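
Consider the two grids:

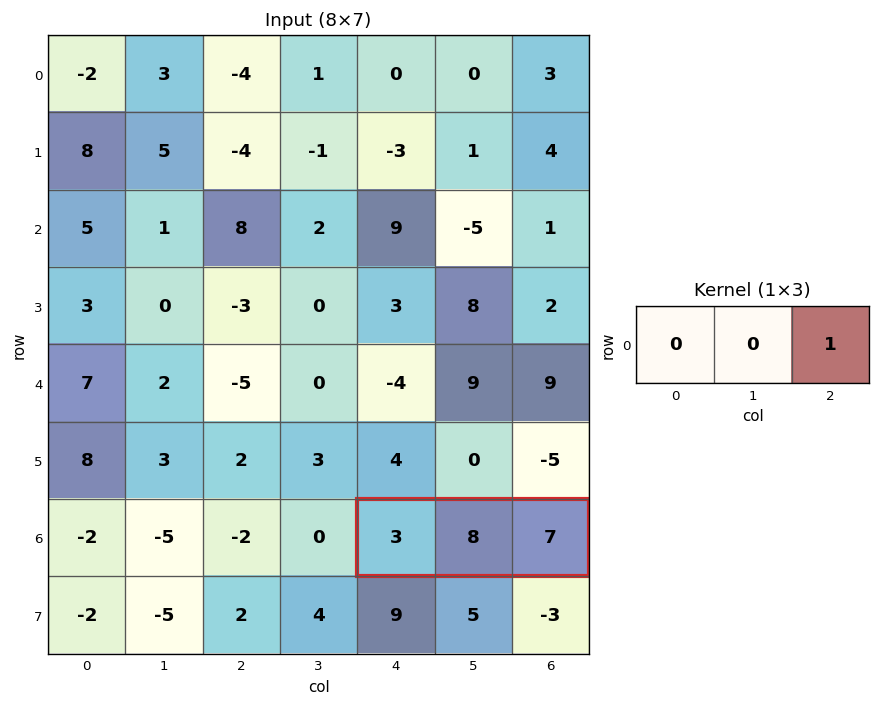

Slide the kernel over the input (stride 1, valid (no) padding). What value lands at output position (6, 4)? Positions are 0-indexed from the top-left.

7

The receptive field on the input at this output position is [3 8 7]. Elementwise product with the kernel and sum: 7·1.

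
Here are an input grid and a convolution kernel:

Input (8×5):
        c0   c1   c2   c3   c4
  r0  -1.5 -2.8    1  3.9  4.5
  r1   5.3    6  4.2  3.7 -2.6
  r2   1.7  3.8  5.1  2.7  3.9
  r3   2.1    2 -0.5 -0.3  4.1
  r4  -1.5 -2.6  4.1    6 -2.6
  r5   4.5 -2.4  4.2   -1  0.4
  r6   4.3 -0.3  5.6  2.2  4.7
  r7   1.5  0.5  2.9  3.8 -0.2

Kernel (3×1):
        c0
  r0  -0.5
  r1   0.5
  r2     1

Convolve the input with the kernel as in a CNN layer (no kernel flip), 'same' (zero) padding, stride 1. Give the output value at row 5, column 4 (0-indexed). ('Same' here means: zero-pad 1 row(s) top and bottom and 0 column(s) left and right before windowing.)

The receptive field on the zero-padded input at this output position is [-2.6 / 0.4 / 4.7]. Elementwise product with the kernel and sum: -2.6·-0.5 + 0.4·0.5 + 4.7·1.

6.2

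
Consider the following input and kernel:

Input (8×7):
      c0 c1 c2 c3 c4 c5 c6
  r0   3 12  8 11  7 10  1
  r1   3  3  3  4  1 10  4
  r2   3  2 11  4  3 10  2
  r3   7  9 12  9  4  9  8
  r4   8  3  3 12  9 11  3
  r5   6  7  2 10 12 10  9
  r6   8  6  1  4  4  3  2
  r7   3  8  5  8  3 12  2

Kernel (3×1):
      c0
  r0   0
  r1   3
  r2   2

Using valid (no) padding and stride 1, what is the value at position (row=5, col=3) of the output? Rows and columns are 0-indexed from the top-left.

28

The receptive field on the input at this output position is [10 / 4 / 8]. Elementwise product with the kernel and sum: 4·3 + 8·2.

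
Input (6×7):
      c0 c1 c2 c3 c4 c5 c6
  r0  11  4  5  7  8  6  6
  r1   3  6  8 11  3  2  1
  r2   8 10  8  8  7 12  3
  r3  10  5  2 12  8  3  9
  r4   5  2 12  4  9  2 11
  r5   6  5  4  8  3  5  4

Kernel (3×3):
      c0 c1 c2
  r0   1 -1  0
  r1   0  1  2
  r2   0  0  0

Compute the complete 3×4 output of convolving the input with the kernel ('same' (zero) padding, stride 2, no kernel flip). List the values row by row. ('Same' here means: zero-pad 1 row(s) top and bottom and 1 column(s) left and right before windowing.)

19 19 20 6
25 22 39 4
-1 23 17 5

Output[0,0]: The receptive field on the zero-padded input at this output position is [0 0 0 / 0 11 4 / 0 3 6]. Elementwise product with the kernel and sum: 0·1 + 0·-1 + 11·1 + 4·2.
Output[0,1]: The receptive field on the zero-padded input at this output position is [0 0 0 / 4 5 7 / 6 8 11]. Elementwise product with the kernel and sum: 0·1 + 0·-1 + 5·1 + 7·2.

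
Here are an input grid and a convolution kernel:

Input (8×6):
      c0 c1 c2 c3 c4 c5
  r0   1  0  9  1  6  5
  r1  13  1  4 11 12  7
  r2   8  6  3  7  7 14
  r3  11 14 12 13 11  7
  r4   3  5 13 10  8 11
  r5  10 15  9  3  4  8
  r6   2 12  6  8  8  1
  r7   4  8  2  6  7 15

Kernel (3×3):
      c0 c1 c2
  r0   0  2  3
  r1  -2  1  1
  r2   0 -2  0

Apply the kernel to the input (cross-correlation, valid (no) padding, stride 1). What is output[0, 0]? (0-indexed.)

The receptive field on the input at this output position is [1 0 9 / 13 1 4 / 8 6 3]. Elementwise product with the kernel and sum: 0·2 + 9·3 + 13·-2 + 1·1 + 4·1 + 6·-2.

-6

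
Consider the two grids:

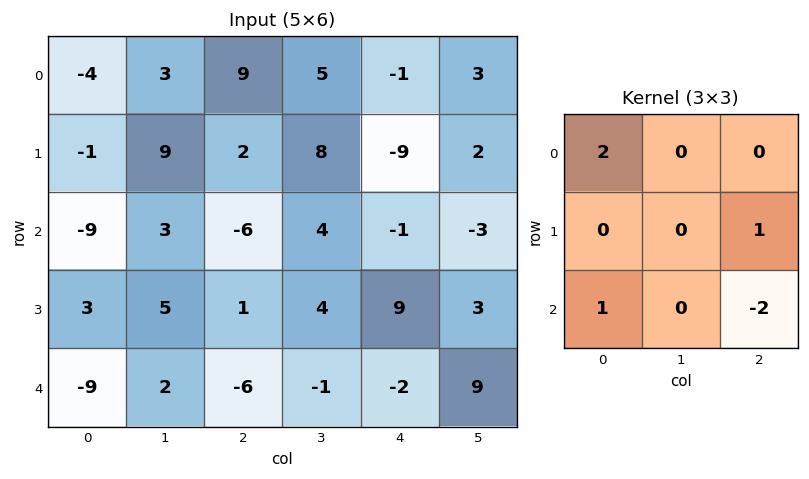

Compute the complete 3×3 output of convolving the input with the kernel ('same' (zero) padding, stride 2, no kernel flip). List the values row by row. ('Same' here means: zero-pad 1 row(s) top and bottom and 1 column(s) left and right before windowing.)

-15 -2 7
-7 19 11
2 9 17

Output[0,0]: The receptive field on the zero-padded input at this output position is [0 0 0 / 0 -4 3 / 0 -1 9]. Elementwise product with the kernel and sum: 0·2 + 3·1 + 0·1 + 9·-2.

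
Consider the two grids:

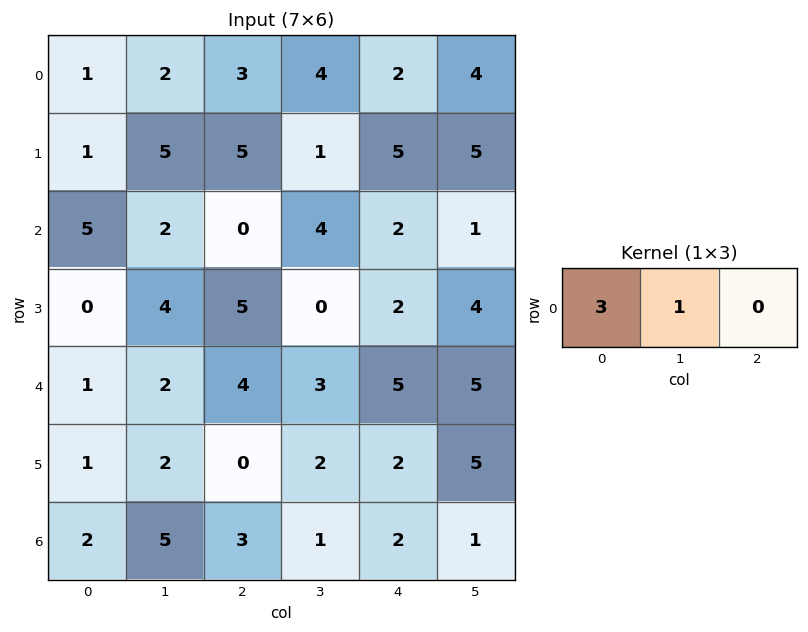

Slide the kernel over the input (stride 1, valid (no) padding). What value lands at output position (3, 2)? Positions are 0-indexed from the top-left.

The receptive field on the input at this output position is [5 0 2]. Elementwise product with the kernel and sum: 5·3 + 0·1.

15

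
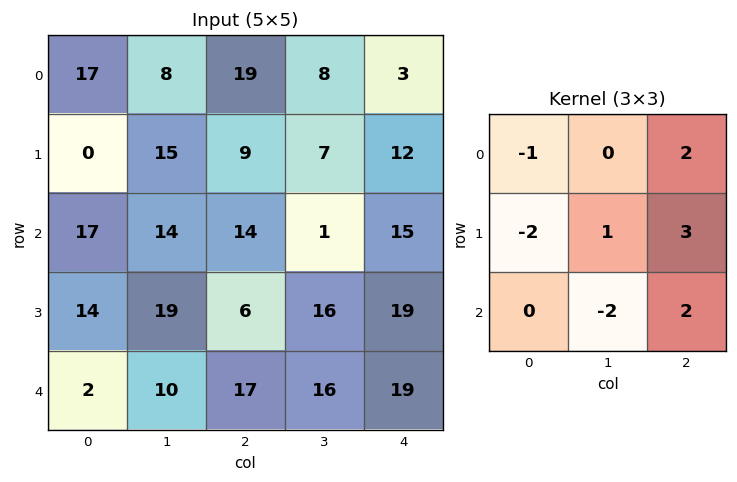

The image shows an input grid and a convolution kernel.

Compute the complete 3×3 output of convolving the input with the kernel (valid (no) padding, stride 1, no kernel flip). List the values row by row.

63 -18 40
14 8 39
34 2 83

Output[0,0]: The receptive field on the input at this output position is [17 8 19 / 0 15 9 / 17 14 14]. Elementwise product with the kernel and sum: 17·-1 + 19·2 + 0·-2 + 15·1 + 9·3 + 14·-2 + 14·2.
Output[0,1]: The receptive field on the input at this output position is [8 19 8 / 15 9 7 / 14 14 1]. Elementwise product with the kernel and sum: 8·-1 + 8·2 + 15·-2 + 9·1 + 7·3 + 14·-2 + 1·2.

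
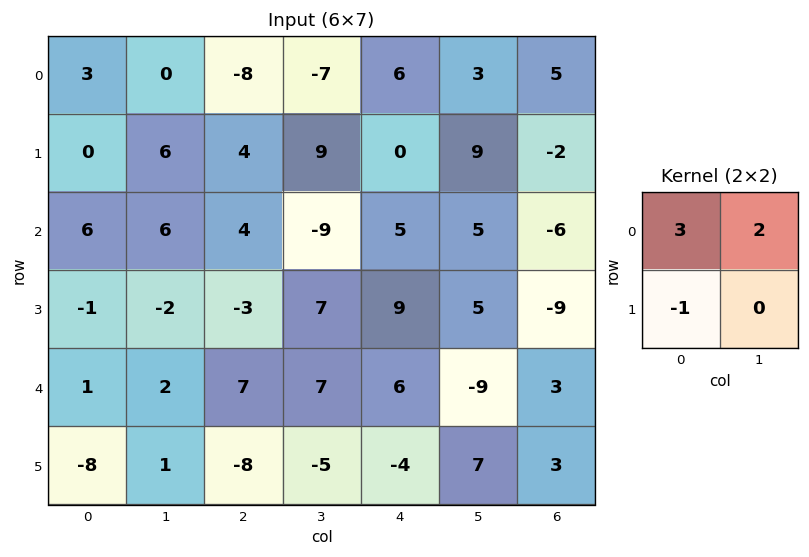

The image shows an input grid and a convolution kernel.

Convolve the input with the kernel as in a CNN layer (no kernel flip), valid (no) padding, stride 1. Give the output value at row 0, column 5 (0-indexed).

The receptive field on the input at this output position is [3 5 / 9 -2]. Elementwise product with the kernel and sum: 3·3 + 5·2 + 9·-1.

10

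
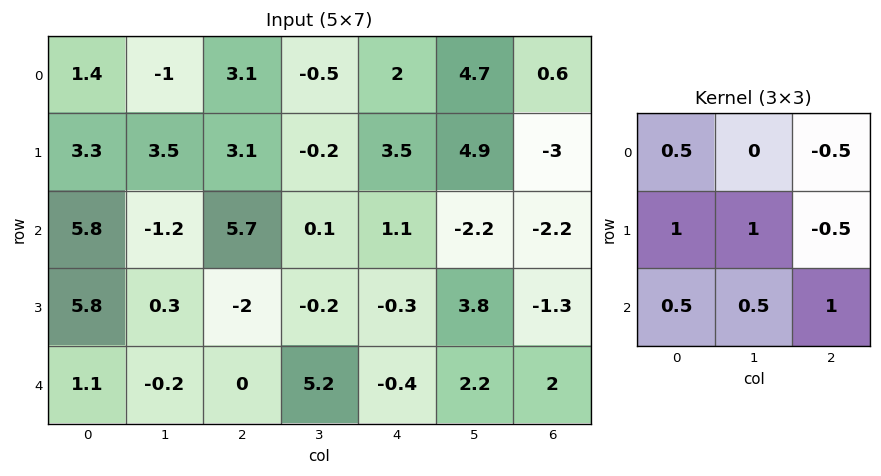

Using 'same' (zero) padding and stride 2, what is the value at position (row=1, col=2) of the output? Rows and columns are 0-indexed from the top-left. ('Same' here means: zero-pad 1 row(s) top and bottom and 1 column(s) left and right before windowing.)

The receptive field on the zero-padded input at this output position is [-0.2 3.5 4.9 / 0.1 1.1 -2.2 / -0.2 -0.3 3.8]. Elementwise product with the kernel and sum: -0.2·0.5 + 4.9·-0.5 + 0.1·1 + 1.1·1 + -2.2·-0.5 + -0.2·0.5 + -0.3·0.5 + 3.8·1.

3.3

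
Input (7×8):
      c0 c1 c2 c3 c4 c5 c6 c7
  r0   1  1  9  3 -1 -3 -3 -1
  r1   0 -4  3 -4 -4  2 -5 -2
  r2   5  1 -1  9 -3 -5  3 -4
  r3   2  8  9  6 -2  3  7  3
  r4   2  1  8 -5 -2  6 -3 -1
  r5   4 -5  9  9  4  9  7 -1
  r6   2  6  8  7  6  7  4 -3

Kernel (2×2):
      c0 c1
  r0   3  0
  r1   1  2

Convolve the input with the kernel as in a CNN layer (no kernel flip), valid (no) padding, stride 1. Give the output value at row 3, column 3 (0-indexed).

9

The receptive field on the input at this output position is [6 -2 / -5 -2]. Elementwise product with the kernel and sum: 6·3 + -5·1 + -2·2.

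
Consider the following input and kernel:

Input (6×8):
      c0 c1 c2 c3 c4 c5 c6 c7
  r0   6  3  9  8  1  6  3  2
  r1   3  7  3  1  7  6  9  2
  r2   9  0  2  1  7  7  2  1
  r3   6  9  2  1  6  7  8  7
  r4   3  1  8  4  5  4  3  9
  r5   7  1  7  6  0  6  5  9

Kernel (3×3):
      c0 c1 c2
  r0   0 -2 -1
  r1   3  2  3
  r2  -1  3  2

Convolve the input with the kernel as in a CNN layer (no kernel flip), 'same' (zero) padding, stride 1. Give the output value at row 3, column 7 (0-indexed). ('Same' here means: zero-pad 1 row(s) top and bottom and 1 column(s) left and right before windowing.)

60

The receptive field on the zero-padded input at this output position is [2 1 0 / 8 7 0 / 3 9 0]. Elementwise product with the kernel and sum: 1·-2 + 0·-1 + 8·3 + 7·2 + 0·3 + 3·-1 + 9·3 + 0·2.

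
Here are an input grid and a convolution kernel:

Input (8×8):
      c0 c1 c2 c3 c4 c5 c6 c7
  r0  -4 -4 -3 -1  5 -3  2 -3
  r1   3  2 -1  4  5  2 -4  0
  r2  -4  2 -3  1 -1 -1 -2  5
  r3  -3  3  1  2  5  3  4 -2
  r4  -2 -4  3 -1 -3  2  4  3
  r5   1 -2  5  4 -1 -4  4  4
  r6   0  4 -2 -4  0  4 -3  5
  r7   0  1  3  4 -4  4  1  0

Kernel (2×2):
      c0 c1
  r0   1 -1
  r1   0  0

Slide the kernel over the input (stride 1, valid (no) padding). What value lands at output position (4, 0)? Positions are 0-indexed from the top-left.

The receptive field on the input at this output position is [-2 -4 / 1 -2]. Elementwise product with the kernel and sum: -2·1 + -4·-1.

2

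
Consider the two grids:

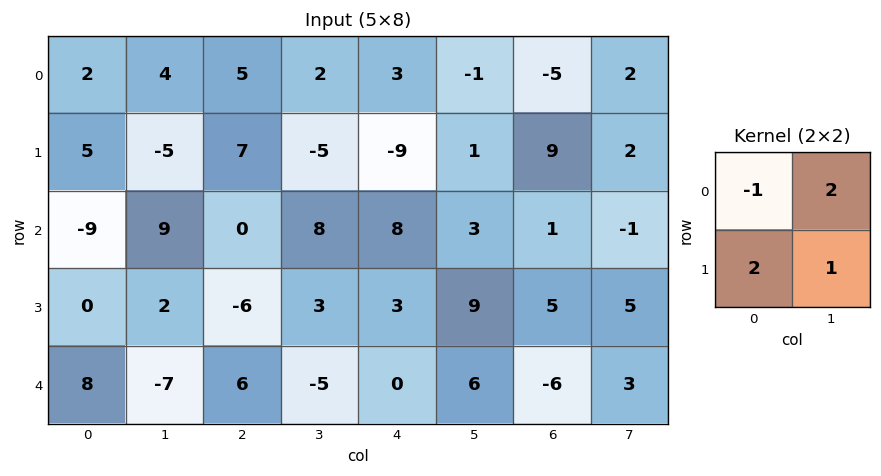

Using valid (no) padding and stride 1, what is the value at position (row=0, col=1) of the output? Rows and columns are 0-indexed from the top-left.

The receptive field on the input at this output position is [4 5 / -5 7]. Elementwise product with the kernel and sum: 4·-1 + 5·2 + -5·2 + 7·1.

3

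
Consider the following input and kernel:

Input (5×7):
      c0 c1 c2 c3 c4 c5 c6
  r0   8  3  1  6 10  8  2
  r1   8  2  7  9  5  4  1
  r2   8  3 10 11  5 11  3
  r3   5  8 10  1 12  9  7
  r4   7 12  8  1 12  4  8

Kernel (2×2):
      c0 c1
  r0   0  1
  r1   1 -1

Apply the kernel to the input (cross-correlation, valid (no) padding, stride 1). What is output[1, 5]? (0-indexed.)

9

The receptive field on the input at this output position is [4 1 / 11 3]. Elementwise product with the kernel and sum: 1·1 + 11·1 + 3·-1.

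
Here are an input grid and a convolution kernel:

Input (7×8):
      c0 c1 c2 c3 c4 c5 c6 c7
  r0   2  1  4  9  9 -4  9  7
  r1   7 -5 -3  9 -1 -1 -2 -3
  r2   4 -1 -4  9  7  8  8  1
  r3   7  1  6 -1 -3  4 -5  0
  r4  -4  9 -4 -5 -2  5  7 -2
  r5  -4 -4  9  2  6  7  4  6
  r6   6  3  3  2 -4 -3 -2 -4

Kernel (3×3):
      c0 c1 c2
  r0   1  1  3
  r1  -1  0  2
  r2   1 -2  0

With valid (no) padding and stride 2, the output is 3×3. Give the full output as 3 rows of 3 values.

Output[0,0]: The receptive field on the input at this output position is [2 1 4 / 7 -5 -3 / 4 -1 -4]. Elementwise product with the kernel and sum: 2·1 + 1·1 + 4·3 + 7·-1 + -3·2 + 4·1 + -1·-2.

8 19 20
-26 20 20
15 -13 28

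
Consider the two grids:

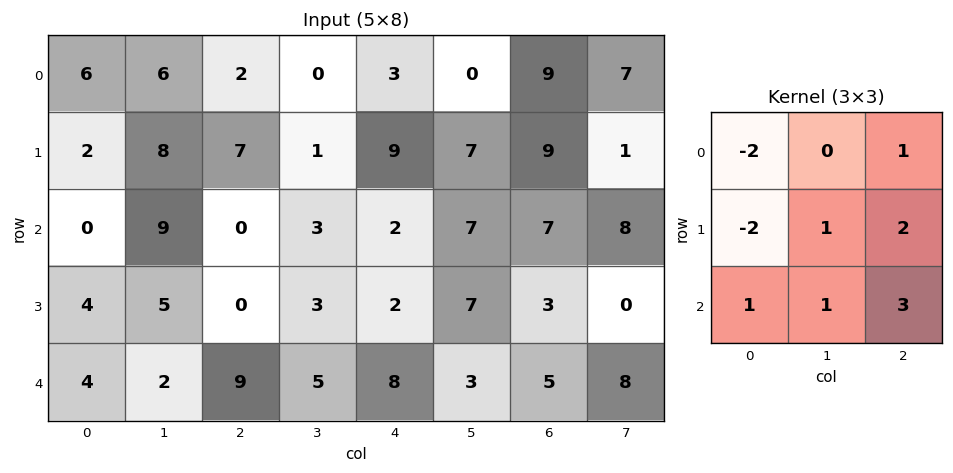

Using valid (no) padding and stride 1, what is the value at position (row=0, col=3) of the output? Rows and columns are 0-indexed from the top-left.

47

The receptive field on the input at this output position is [0 3 0 / 1 9 7 / 3 2 7]. Elementwise product with the kernel and sum: 0·-2 + 0·1 + 1·-2 + 9·1 + 7·2 + 3·1 + 2·1 + 7·3.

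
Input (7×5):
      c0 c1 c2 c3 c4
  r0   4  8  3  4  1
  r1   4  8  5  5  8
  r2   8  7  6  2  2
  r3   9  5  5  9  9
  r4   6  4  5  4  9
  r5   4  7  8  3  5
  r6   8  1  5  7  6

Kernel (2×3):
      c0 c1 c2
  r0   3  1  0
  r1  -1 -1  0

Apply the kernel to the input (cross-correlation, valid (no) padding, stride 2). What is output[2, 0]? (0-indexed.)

11

The receptive field on the input at this output position is [6 4 5 / 4 7 8]. Elementwise product with the kernel and sum: 6·3 + 4·1 + 4·-1 + 7·-1.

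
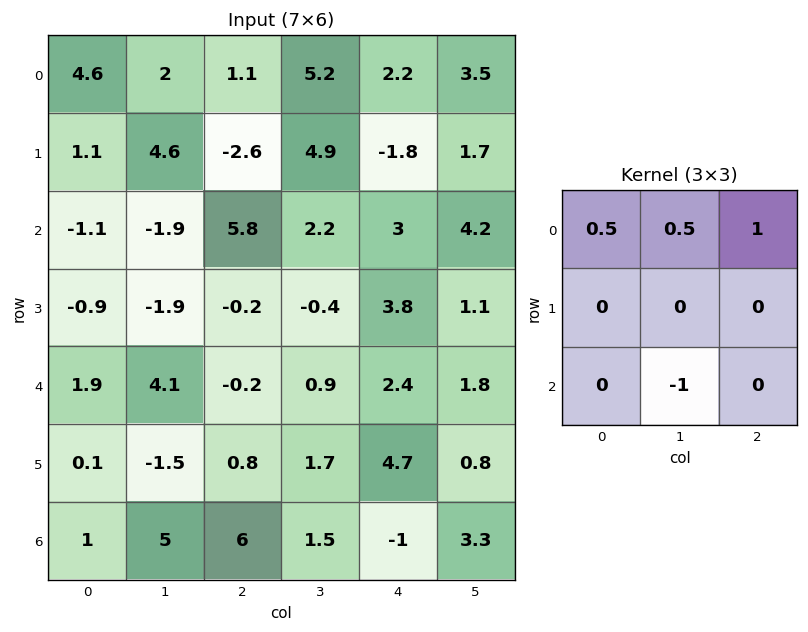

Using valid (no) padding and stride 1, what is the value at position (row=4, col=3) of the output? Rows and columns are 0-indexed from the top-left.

The receptive field on the input at this output position is [0.9 2.4 1.8 / 1.7 4.7 0.8 / 1.5 -1 3.3]. Elementwise product with the kernel and sum: 0.9·0.5 + 2.4·0.5 + 1.8·1 + -1·-1.

4.45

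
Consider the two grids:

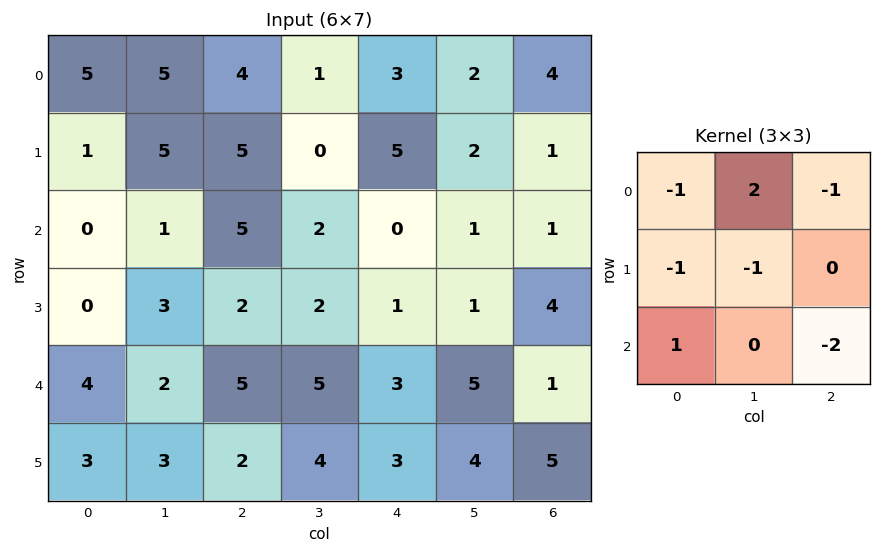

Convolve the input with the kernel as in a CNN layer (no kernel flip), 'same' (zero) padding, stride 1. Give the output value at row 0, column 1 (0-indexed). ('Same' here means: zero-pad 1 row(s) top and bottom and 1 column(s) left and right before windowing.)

The receptive field on the zero-padded input at this output position is [0 0 0 / 5 5 4 / 1 5 5]. Elementwise product with the kernel and sum: 0·-1 + 0·2 + 0·-1 + 5·-1 + 5·-1 + 1·1 + 5·-2.

-19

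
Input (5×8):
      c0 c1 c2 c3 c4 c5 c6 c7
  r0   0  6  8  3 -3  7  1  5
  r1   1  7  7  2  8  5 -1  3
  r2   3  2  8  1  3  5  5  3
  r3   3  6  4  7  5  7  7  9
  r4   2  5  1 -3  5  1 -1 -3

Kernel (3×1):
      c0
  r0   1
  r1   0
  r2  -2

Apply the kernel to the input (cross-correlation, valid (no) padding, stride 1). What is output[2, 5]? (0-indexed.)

3

The receptive field on the input at this output position is [5 / 7 / 1]. Elementwise product with the kernel and sum: 5·1 + 1·-2.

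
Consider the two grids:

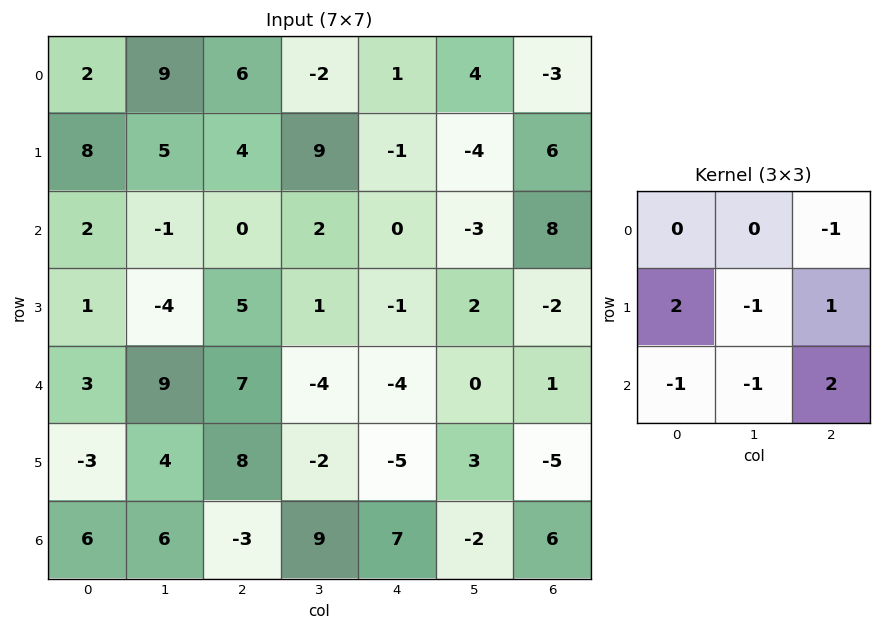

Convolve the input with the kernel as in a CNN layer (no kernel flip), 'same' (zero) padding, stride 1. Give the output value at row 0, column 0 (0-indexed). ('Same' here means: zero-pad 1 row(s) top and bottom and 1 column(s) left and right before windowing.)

9

The receptive field on the zero-padded input at this output position is [0 0 0 / 0 2 9 / 0 8 5]. Elementwise product with the kernel and sum: 0·-1 + 0·2 + 2·-1 + 9·1 + 0·-1 + 8·-1 + 5·2.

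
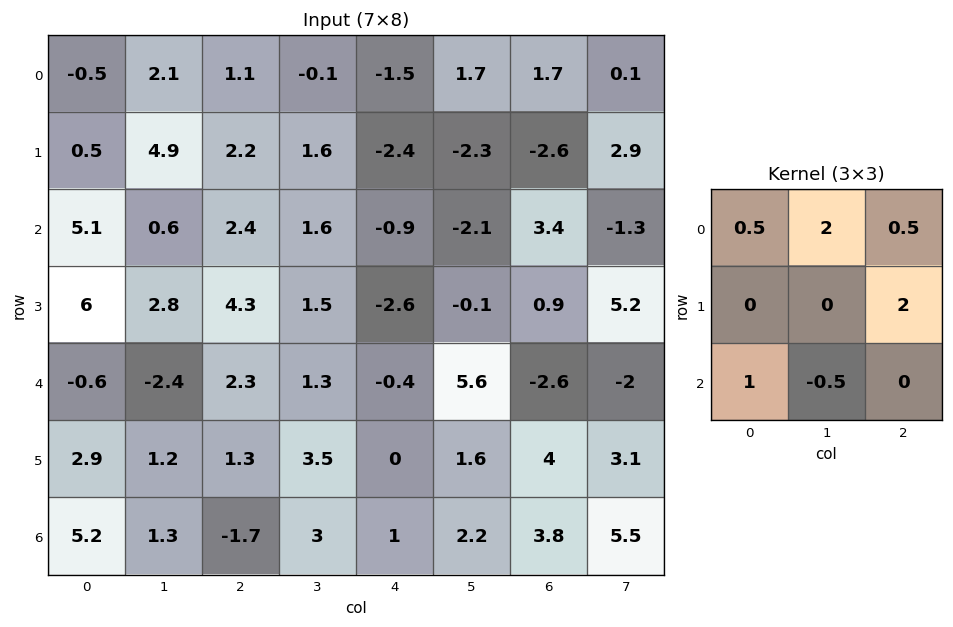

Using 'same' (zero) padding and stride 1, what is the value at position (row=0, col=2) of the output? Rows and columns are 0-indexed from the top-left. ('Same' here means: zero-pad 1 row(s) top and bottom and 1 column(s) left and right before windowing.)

The receptive field on the zero-padded input at this output position is [0 0 0 / 2.1 1.1 -0.1 / 4.9 2.2 1.6]. Elementwise product with the kernel and sum: 0·0.5 + 0·2 + 0·0.5 + -0.1·2 + 4.9·1 + 2.2·-0.5.

3.6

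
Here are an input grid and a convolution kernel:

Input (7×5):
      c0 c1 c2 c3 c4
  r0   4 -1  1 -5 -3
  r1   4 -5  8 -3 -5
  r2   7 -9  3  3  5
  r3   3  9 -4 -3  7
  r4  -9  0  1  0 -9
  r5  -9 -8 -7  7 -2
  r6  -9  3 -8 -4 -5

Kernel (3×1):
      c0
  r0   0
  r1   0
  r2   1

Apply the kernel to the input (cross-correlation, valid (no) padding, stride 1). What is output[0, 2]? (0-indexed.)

The receptive field on the input at this output position is [1 / 8 / 3]. Elementwise product with the kernel and sum: 3·1.

3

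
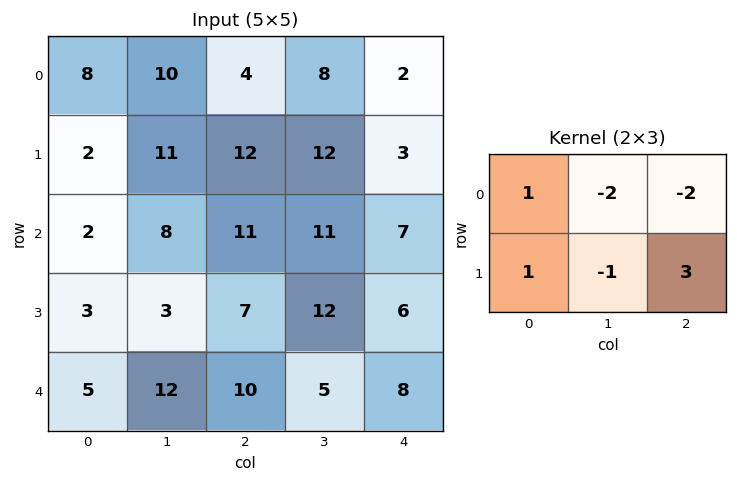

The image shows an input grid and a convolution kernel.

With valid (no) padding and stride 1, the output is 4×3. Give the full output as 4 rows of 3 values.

Output[0,0]: The receptive field on the input at this output position is [8 10 4 / 2 11 12]. Elementwise product with the kernel and sum: 8·1 + 10·-2 + 4·-2 + 2·1 + 11·-1 + 12·3.

7 21 -7
-17 -7 3
-15 -4 -12
6 -18 0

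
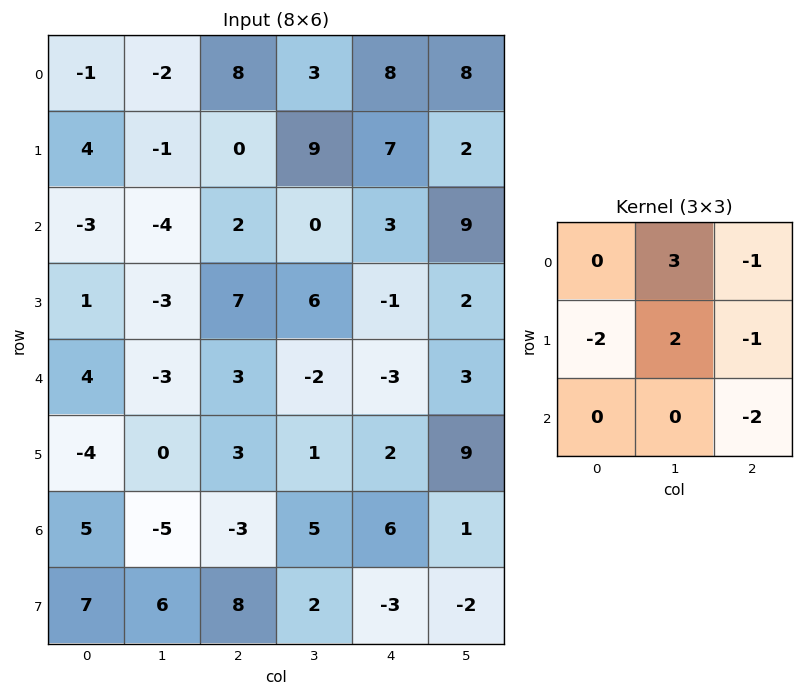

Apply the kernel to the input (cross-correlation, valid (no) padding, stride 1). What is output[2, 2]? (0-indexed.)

2

The receptive field on the input at this output position is [2 0 3 / 7 6 -1 / 3 -2 -3]. Elementwise product with the kernel and sum: 0·3 + 3·-1 + 7·-2 + 6·2 + -1·-1 + -3·-2.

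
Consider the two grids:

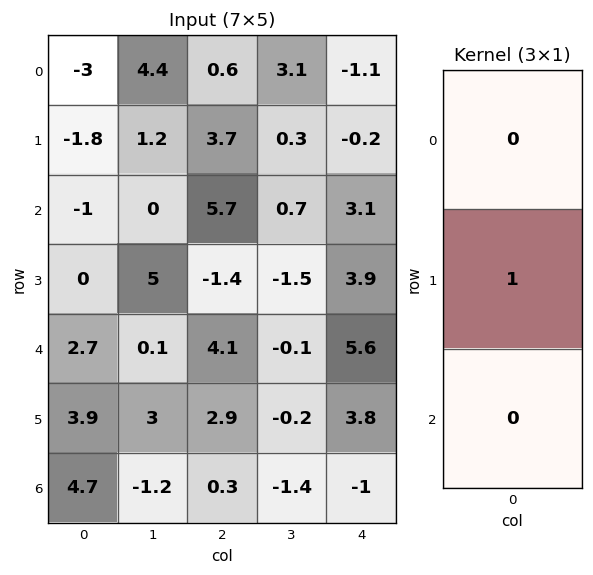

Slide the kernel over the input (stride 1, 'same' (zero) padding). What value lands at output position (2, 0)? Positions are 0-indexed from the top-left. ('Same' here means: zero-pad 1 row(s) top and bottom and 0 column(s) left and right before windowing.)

The receptive field on the zero-padded input at this output position is [-1.8 / -1 / 0]. Elementwise product with the kernel and sum: -1·1.

-1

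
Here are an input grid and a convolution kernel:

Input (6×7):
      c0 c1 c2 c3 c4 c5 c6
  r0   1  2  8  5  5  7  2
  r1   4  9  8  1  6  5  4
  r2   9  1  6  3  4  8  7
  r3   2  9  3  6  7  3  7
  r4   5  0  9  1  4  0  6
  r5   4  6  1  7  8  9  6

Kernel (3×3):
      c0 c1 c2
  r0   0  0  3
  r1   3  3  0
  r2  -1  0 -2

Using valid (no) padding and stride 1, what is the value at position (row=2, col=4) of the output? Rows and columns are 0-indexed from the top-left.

The receptive field on the input at this output position is [4 8 7 / 7 3 7 / 4 0 6]. Elementwise product with the kernel and sum: 7·3 + 7·3 + 3·3 + 4·-1 + 6·-2.

35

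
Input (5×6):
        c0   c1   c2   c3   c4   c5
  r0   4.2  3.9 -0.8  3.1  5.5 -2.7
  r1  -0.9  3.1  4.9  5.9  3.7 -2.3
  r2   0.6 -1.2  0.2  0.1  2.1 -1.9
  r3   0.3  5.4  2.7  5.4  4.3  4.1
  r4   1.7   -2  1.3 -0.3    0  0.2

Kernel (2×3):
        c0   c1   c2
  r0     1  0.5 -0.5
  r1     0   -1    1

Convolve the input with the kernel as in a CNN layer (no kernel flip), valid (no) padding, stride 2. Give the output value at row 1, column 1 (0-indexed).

The receptive field on the input at this output position is [0.2 0.1 2.1 / 2.7 5.4 4.3]. Elementwise product with the kernel and sum: 0.2·1 + 0.1·0.5 + 2.1·-0.5 + 5.4·-1 + 4.3·1.

-1.9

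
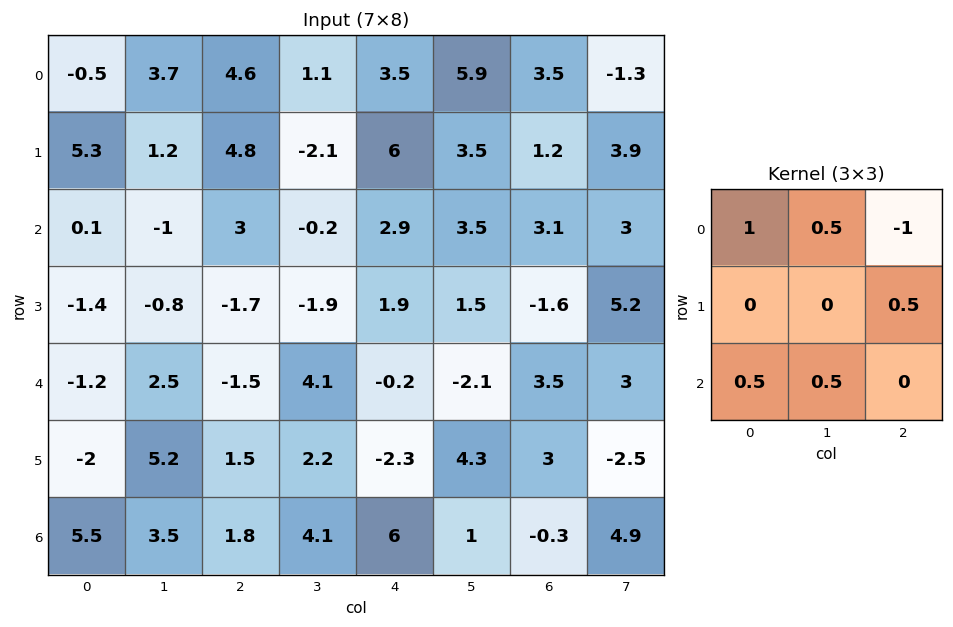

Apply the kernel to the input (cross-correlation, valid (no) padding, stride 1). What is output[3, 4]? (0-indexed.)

The receptive field on the input at this output position is [1.9 1.5 -1.6 / -0.2 -2.1 3.5 / -2.3 4.3 3]. Elementwise product with the kernel and sum: 1.9·1 + 1.5·0.5 + -1.6·-1 + 3.5·0.5 + -2.3·0.5 + 4.3·0.5.

7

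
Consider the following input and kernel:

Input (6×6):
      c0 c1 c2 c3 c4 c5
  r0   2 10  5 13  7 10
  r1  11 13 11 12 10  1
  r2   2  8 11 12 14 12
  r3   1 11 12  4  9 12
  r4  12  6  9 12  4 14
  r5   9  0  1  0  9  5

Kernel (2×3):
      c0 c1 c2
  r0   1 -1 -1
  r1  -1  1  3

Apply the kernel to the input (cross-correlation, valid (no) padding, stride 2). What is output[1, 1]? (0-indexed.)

4

The receptive field on the input at this output position is [11 12 14 / 12 4 9]. Elementwise product with the kernel and sum: 11·1 + 12·-1 + 14·-1 + 12·-1 + 4·1 + 9·3.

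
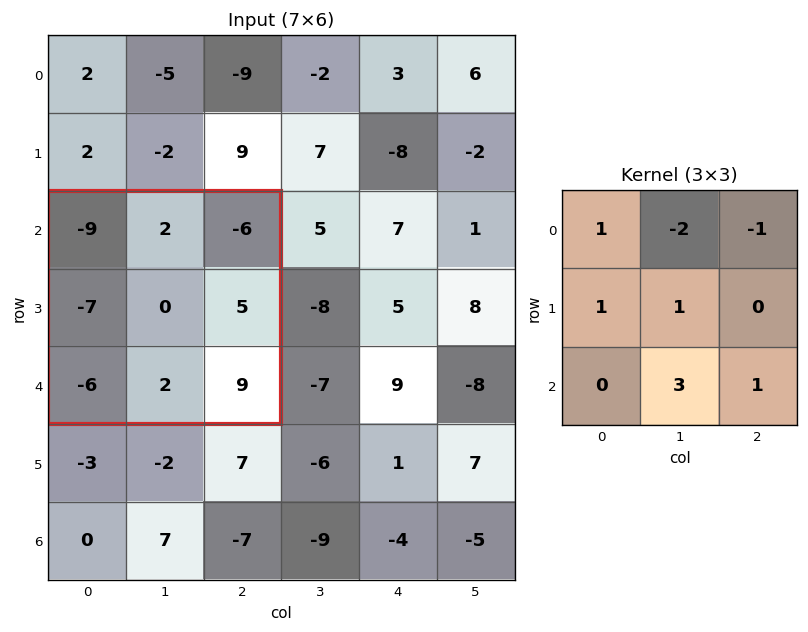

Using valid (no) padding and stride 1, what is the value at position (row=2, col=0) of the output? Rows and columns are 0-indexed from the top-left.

1

The receptive field on the input at this output position is [-9 2 -6 / -7 0 5 / -6 2 9]. Elementwise product with the kernel and sum: -9·1 + 2·-2 + -6·-1 + -7·1 + 0·1 + 2·3 + 9·1.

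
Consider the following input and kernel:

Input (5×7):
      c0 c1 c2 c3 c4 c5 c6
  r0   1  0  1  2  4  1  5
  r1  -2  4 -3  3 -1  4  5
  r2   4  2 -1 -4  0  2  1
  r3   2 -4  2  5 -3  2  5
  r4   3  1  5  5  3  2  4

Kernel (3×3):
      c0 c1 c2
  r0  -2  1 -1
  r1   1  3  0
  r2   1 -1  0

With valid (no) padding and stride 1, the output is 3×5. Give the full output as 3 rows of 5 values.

9 -3 5 -5 -3
27 -21 -6 -7 2
-13 -3 15 4 5

Output[0,0]: The receptive field on the input at this output position is [1 0 1 / -2 4 -3 / 4 2 -1]. Elementwise product with the kernel and sum: 1·-2 + 0·1 + 1·-1 + -2·1 + 4·3 + 4·1 + 2·-1.
Output[0,1]: The receptive field on the input at this output position is [0 1 2 / 4 -3 3 / 2 -1 -4]. Elementwise product with the kernel and sum: 0·-2 + 1·1 + 2·-1 + 4·1 + -3·3 + 2·1 + -1·-1.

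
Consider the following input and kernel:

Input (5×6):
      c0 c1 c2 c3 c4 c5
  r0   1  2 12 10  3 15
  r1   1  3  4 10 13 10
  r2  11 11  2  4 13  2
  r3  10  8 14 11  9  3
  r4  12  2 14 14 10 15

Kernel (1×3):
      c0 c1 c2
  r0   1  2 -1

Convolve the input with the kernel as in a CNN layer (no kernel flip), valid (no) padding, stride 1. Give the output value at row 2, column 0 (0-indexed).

31

The receptive field on the input at this output position is [11 11 2]. Elementwise product with the kernel and sum: 11·1 + 11·2 + 2·-1.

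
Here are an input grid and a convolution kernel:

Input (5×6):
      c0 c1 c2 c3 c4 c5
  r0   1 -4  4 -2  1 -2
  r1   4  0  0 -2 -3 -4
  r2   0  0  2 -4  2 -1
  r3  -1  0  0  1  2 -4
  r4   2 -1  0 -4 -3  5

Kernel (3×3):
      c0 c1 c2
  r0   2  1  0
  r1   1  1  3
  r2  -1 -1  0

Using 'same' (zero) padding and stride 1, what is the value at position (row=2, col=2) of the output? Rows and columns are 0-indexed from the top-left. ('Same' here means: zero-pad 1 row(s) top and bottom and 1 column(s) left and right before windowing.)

-10

The receptive field on the zero-padded input at this output position is [0 0 -2 / 0 2 -4 / 0 0 1]. Elementwise product with the kernel and sum: 0·2 + 0·1 + 0·1 + 2·1 + -4·3 + 0·-1 + 0·-1.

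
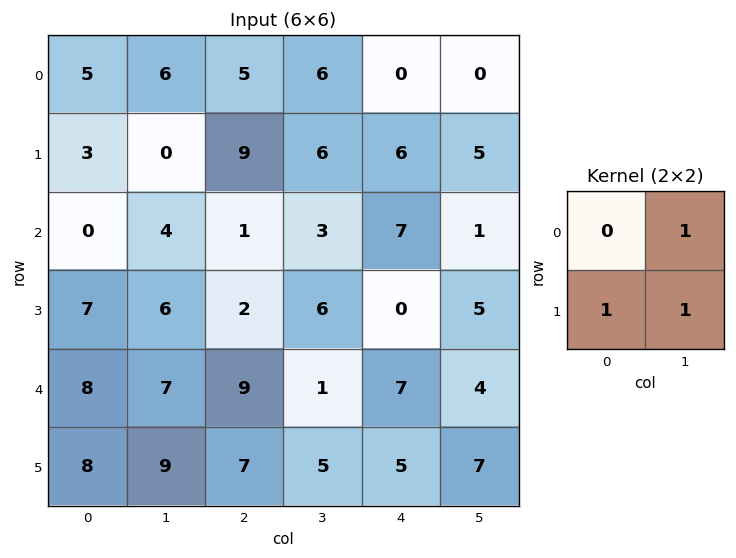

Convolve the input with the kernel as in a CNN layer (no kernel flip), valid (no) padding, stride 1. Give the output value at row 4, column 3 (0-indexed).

17

The receptive field on the input at this output position is [1 7 / 5 5]. Elementwise product with the kernel and sum: 7·1 + 5·1 + 5·1.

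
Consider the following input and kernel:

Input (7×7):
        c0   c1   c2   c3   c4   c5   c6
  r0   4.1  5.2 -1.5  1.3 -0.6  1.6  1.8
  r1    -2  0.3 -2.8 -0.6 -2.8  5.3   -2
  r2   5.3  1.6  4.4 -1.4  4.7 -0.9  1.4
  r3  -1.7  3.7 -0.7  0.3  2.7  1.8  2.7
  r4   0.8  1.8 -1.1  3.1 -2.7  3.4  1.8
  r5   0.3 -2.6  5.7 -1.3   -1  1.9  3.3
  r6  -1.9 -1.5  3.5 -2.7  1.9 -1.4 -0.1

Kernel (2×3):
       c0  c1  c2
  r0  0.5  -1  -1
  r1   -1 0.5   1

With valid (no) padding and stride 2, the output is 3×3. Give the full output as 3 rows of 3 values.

-2.3 -1.75 -0.25
-0.5 2.45 2.75
3.8 -8.3 -1.3

Output[0,0]: The receptive field on the input at this output position is [4.1 5.2 -1.5 / -2 0.3 -2.8]. Elementwise product with the kernel and sum: 4.1·0.5 + 5.2·-1 + -1.5·-1 + -2·-1 + 0.3·0.5 + -2.8·1.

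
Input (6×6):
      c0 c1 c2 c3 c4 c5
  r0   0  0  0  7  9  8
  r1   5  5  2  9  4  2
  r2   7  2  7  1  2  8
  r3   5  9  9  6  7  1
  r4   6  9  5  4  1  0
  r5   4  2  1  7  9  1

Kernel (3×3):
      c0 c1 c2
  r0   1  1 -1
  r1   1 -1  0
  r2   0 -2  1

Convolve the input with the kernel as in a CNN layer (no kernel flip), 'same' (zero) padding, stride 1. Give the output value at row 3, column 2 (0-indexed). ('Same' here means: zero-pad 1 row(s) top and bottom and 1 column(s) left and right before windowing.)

The receptive field on the zero-padded input at this output position is [2 7 1 / 9 9 6 / 9 5 4]. Elementwise product with the kernel and sum: 2·1 + 7·1 + 1·-1 + 9·1 + 9·-1 + 5·-2 + 4·1.

2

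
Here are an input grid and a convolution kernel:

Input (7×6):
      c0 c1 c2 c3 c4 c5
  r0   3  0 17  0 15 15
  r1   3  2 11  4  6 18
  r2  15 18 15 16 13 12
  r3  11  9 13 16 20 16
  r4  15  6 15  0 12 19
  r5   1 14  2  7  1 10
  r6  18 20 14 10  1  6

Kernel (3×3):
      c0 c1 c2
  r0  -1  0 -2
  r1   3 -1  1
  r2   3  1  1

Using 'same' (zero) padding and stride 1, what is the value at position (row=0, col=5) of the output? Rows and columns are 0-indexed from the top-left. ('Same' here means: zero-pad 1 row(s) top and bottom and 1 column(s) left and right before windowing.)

66

The receptive field on the zero-padded input at this output position is [0 0 0 / 15 15 0 / 6 18 0]. Elementwise product with the kernel and sum: 0·-1 + 0·-2 + 15·3 + 15·-1 + 0·1 + 6·3 + 18·1 + 0·1.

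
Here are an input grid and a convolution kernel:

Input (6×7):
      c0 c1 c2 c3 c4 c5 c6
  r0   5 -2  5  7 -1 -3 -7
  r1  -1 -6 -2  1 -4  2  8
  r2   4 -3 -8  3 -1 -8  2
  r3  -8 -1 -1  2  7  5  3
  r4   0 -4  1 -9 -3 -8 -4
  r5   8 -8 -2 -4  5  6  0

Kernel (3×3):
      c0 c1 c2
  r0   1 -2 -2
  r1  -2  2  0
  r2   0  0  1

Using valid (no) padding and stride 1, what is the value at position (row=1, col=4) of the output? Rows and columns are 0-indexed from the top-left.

-35

The receptive field on the input at this output position is [-4 2 8 / -1 -8 2 / 7 5 3]. Elementwise product with the kernel and sum: -4·1 + 2·-2 + 8·-2 + -1·-2 + -8·2 + 3·1.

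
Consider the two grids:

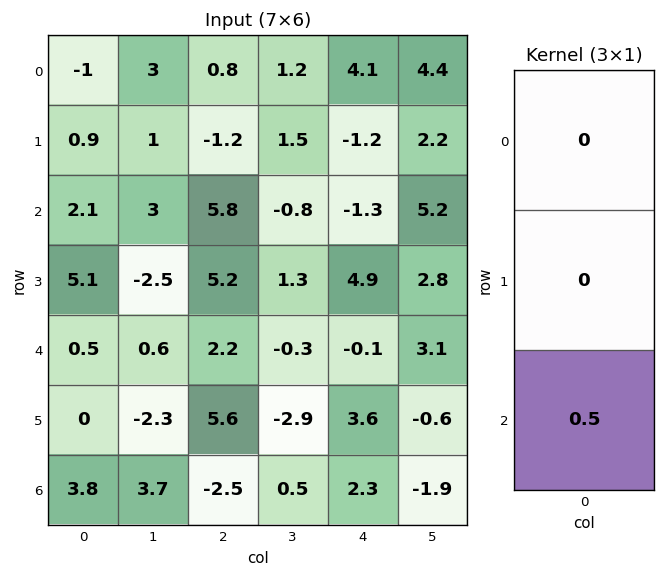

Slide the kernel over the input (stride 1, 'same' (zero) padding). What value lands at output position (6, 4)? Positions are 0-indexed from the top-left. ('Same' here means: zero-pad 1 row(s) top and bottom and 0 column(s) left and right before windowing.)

The receptive field on the zero-padded input at this output position is [3.6 / 2.3 / 0]. Elementwise product with the kernel and sum: 0·0.5.

0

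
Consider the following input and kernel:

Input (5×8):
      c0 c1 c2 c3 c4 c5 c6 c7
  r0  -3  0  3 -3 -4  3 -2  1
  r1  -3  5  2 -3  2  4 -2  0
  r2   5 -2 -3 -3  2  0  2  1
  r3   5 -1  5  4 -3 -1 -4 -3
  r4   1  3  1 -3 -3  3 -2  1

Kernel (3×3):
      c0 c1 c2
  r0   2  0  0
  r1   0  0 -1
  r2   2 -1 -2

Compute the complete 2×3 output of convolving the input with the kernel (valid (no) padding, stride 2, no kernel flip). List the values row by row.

10 -3 -6
2 8 3

Output[0,0]: The receptive field on the input at this output position is [-3 0 3 / -3 5 2 / 5 -2 -3]. Elementwise product with the kernel and sum: -3·2 + 2·-1 + 5·2 + -2·-1 + -3·-2.
Output[0,1]: The receptive field on the input at this output position is [3 -3 -4 / 2 -3 2 / -3 -3 2]. Elementwise product with the kernel and sum: 3·2 + 2·-1 + -3·2 + -3·-1 + 2·-2.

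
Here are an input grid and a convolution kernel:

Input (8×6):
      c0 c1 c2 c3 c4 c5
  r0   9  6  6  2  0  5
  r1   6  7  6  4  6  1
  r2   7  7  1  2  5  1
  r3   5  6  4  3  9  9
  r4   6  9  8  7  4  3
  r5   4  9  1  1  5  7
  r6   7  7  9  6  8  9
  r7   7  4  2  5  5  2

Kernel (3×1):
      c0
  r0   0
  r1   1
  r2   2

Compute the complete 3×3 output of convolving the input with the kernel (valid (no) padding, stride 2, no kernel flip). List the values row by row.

20 8 16
17 20 17
18 19 21

Output[0,0]: The receptive field on the input at this output position is [9 / 6 / 7]. Elementwise product with the kernel and sum: 6·1 + 7·2.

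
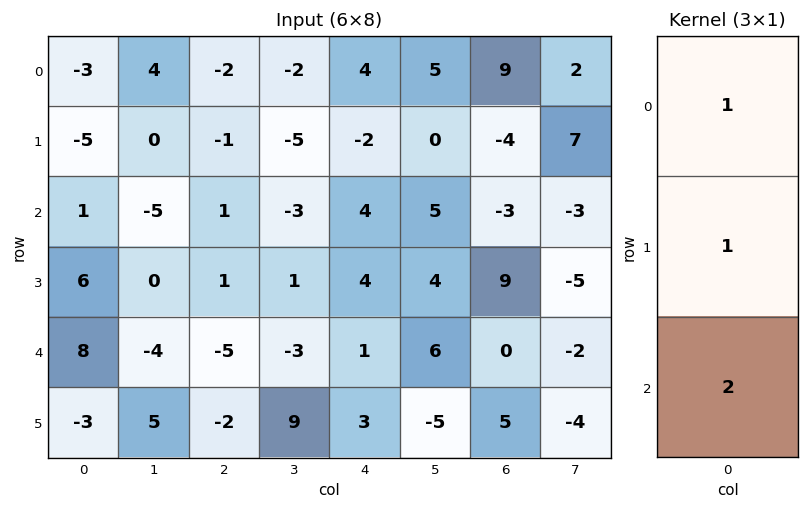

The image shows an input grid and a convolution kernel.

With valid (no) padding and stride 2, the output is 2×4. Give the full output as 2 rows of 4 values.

-6 -1 10 -1
23 -8 10 6

Output[0,0]: The receptive field on the input at this output position is [-3 / -5 / 1]. Elementwise product with the kernel and sum: -3·1 + -5·1 + 1·2.
Output[0,1]: The receptive field on the input at this output position is [-2 / -1 / 1]. Elementwise product with the kernel and sum: -2·1 + -1·1 + 1·2.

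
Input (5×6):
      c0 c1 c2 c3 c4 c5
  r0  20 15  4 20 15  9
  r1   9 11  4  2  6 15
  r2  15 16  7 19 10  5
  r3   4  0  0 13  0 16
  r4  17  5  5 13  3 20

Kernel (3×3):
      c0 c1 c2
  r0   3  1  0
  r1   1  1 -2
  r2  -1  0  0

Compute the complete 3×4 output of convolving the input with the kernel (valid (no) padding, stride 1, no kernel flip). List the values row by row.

Output[0,0]: The receptive field on the input at this output position is [20 15 4 / 9 11 4 / 15 16 7]. Elementwise product with the kernel and sum: 20·3 + 15·1 + 9·1 + 11·1 + 4·-2 + 15·-1.

72 44 19 34
51 22 20 18
48 24 48 35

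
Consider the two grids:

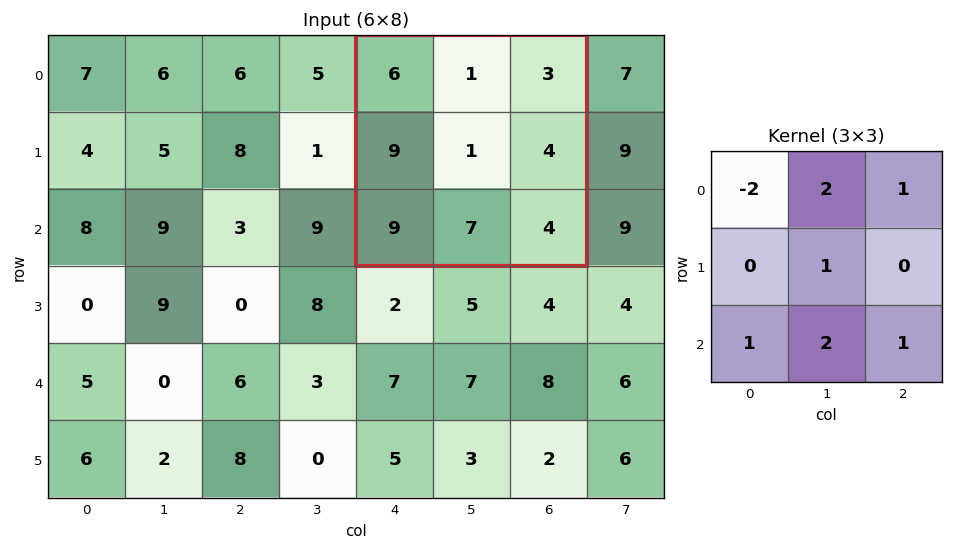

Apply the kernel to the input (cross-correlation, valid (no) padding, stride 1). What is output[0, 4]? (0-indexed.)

The receptive field on the input at this output position is [6 1 3 / 9 1 4 / 9 7 4]. Elementwise product with the kernel and sum: 6·-2 + 1·2 + 3·1 + 1·1 + 9·1 + 7·2 + 4·1.

21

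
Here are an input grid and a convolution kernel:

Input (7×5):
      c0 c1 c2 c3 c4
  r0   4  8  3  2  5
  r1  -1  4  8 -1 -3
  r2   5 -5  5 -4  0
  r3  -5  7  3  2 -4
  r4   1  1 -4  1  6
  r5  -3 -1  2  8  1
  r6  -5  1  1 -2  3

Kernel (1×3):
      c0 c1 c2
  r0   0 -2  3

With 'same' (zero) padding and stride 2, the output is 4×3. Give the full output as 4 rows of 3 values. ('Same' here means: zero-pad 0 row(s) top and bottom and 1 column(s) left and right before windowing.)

Output[0,0]: The receptive field on the zero-padded input at this output position is [0 4 8]. Elementwise product with the kernel and sum: 4·-2 + 8·3.

16 0 -10
-25 -22 0
1 11 -12
13 -8 -6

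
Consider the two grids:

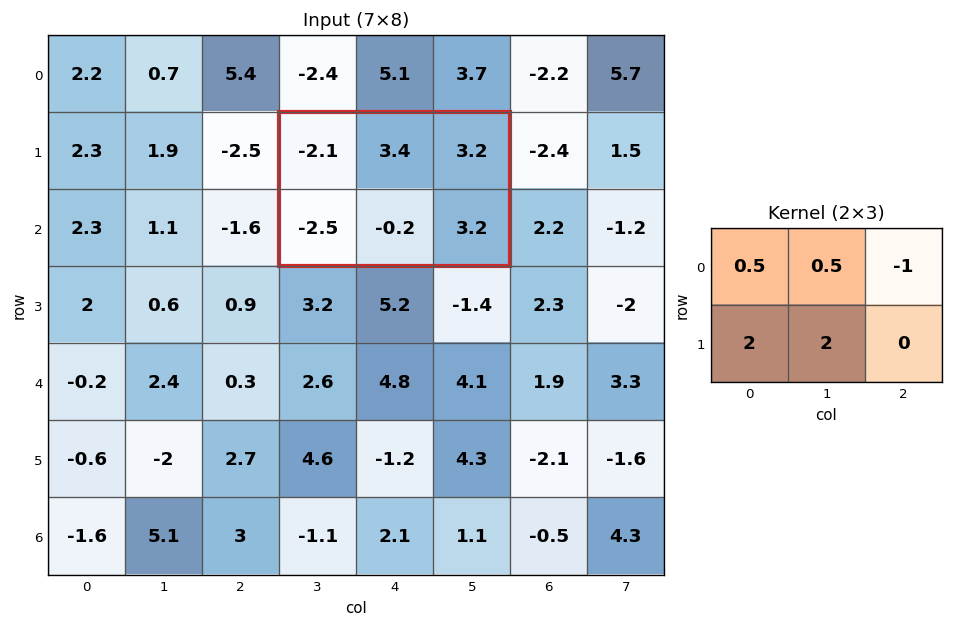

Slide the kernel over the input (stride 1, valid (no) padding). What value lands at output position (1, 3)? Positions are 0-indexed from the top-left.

-7.95

The receptive field on the input at this output position is [-2.1 3.4 3.2 / -2.5 -0.2 3.2]. Elementwise product with the kernel and sum: -2.1·0.5 + 3.4·0.5 + 3.2·-1 + -2.5·2 + -0.2·2.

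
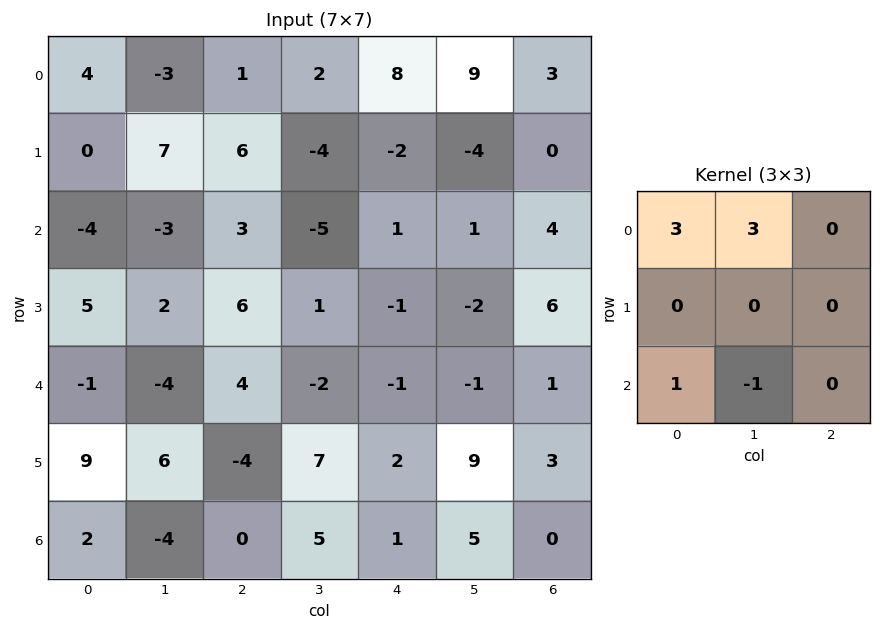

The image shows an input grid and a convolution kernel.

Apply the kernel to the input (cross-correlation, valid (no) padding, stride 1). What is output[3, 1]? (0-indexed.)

The receptive field on the input at this output position is [2 6 1 / -4 4 -2 / 6 -4 7]. Elementwise product with the kernel and sum: 2·3 + 6·3 + 6·1 + -4·-1.

34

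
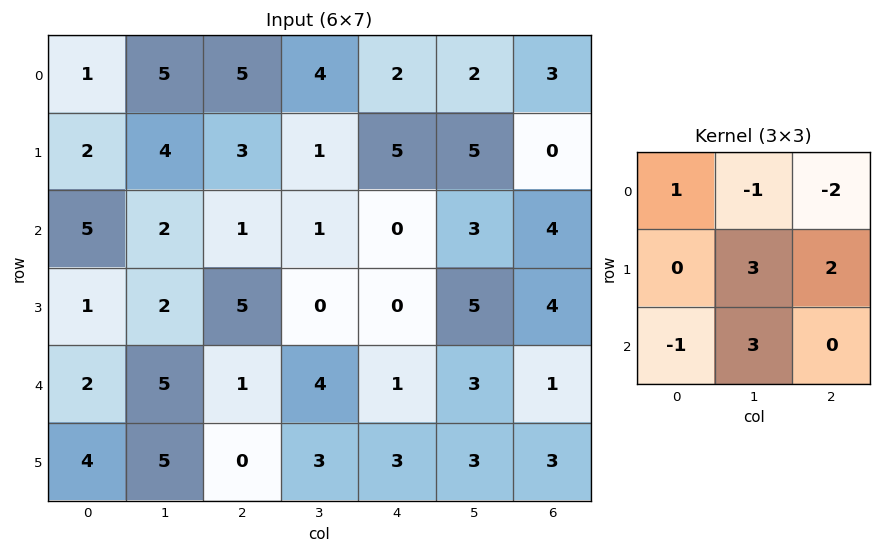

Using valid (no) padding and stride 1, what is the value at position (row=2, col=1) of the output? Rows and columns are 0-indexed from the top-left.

The receptive field on the input at this output position is [2 1 1 / 2 5 0 / 5 1 4]. Elementwise product with the kernel and sum: 2·1 + 1·-1 + 1·-2 + 5·3 + 0·2 + 5·-1 + 1·3.

12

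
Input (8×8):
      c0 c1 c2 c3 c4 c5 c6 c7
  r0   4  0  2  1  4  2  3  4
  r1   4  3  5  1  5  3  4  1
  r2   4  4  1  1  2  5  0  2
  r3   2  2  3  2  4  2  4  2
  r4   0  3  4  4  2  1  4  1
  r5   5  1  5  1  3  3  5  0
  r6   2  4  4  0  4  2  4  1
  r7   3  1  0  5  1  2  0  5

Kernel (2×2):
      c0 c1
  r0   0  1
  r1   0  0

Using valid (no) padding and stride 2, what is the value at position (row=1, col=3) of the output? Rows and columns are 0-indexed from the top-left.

2

The receptive field on the input at this output position is [0 2 / 4 2]. Elementwise product with the kernel and sum: 2·1.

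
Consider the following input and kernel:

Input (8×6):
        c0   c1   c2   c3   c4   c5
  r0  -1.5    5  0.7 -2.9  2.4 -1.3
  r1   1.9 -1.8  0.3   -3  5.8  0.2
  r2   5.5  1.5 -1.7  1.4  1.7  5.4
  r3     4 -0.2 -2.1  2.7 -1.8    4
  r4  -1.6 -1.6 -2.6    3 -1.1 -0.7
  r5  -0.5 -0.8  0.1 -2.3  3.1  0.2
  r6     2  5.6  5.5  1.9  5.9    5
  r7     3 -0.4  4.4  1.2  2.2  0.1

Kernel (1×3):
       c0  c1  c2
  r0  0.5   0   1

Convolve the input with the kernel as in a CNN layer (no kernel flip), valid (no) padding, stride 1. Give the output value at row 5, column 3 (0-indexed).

-0.95

The receptive field on the input at this output position is [-2.3 3.1 0.2]. Elementwise product with the kernel and sum: -2.3·0.5 + 0.2·1.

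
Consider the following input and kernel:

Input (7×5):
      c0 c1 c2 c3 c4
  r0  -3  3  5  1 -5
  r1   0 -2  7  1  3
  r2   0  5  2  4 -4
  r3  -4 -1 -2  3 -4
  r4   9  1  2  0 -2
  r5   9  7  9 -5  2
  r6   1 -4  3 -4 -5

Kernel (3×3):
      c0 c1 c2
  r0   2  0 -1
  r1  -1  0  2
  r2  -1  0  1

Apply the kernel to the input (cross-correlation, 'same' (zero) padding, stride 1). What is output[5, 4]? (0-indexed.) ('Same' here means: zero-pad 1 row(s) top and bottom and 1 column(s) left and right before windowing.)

9

The receptive field on the zero-padded input at this output position is [0 -2 0 / -5 2 0 / -4 -5 0]. Elementwise product with the kernel and sum: 0·2 + 0·-1 + -5·-1 + 0·2 + -4·-1 + 0·1.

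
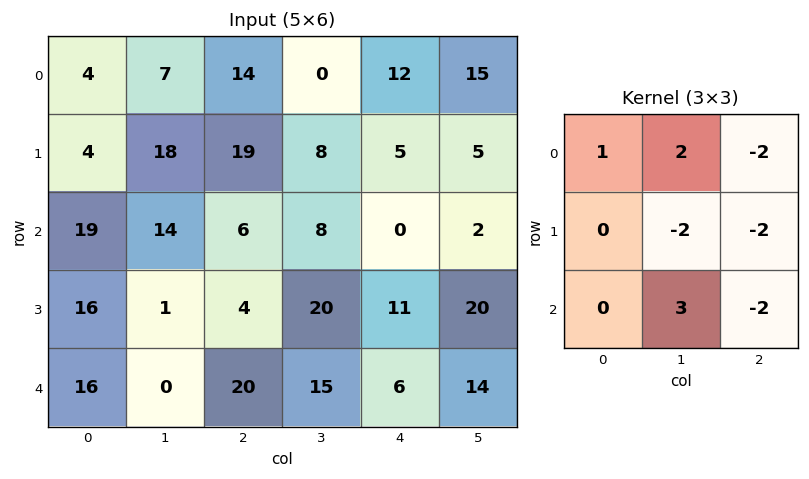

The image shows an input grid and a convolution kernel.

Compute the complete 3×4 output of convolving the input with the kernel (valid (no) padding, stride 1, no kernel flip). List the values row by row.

-54 -17 -12 -30
-43 -16 47 -3
-15 -8 -7 -68

Output[0,0]: The receptive field on the input at this output position is [4 7 14 / 4 18 19 / 19 14 6]. Elementwise product with the kernel and sum: 4·1 + 7·2 + 14·-2 + 18·-2 + 19·-2 + 14·3 + 6·-2.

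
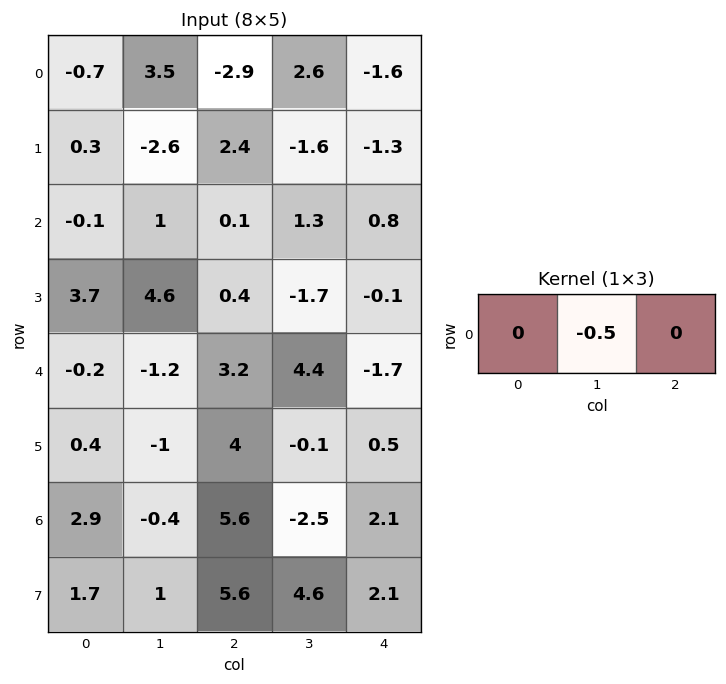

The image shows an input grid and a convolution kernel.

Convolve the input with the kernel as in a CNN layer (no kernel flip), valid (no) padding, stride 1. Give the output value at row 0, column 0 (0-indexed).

-1.75

The receptive field on the input at this output position is [-0.7 3.5 -2.9]. Elementwise product with the kernel and sum: 3.5·-0.5.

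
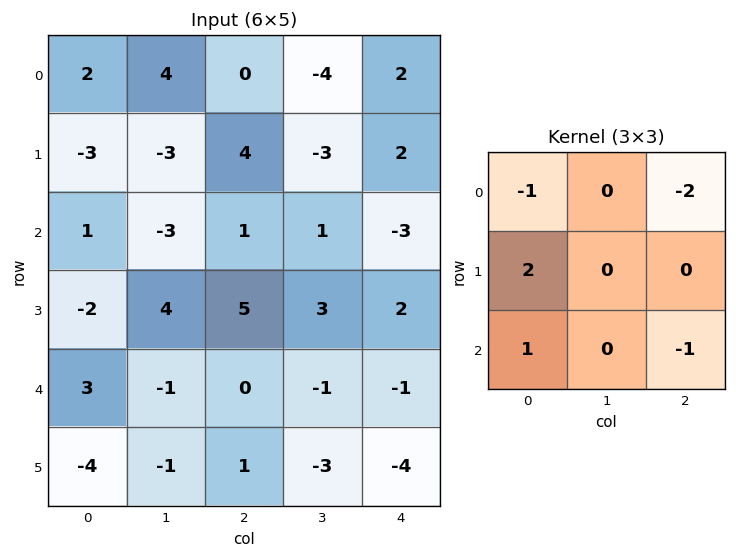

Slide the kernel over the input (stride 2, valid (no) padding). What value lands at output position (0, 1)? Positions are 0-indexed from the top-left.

The receptive field on the input at this output position is [0 -4 2 / 4 -3 2 / 1 1 -3]. Elementwise product with the kernel and sum: 0·-1 + 2·-2 + 4·2 + 1·1 + -3·-1.

8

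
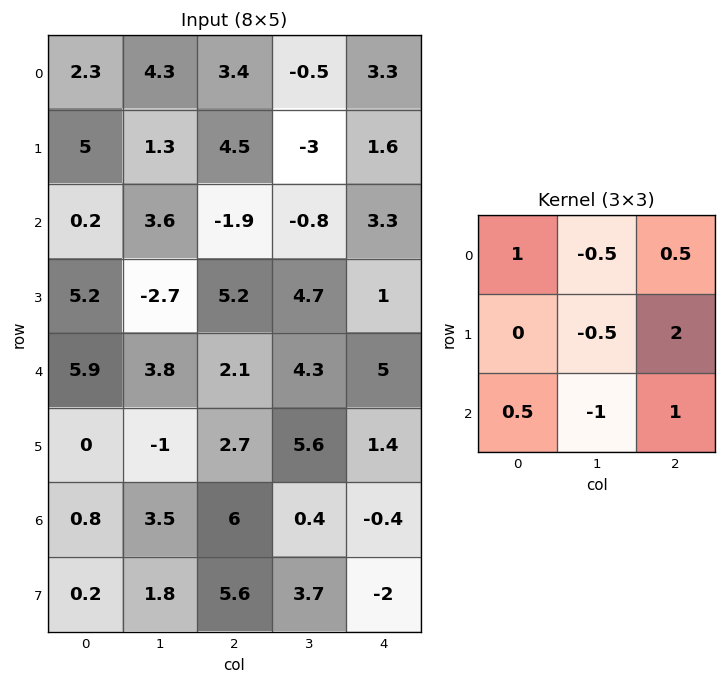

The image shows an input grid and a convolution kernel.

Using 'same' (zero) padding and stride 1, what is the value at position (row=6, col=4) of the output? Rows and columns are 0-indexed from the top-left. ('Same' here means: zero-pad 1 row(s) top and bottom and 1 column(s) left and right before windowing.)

The receptive field on the zero-padded input at this output position is [5.6 1.4 0 / 0.4 -0.4 0 / 3.7 -2 0]. Elementwise product with the kernel and sum: 5.6·1 + 1.4·-0.5 + 0·0.5 + -0.4·-0.5 + 0·2 + 3.7·0.5 + -2·-1 + 0·1.

8.95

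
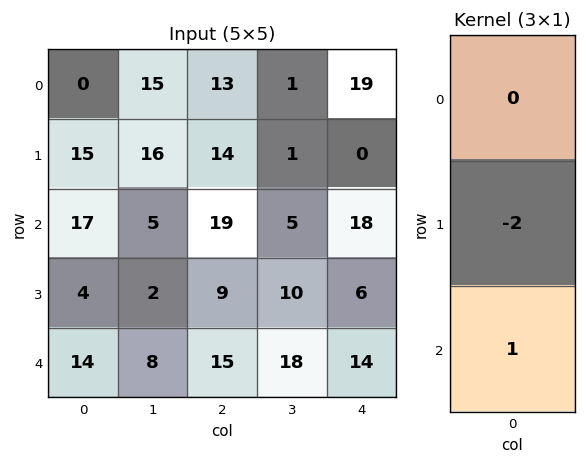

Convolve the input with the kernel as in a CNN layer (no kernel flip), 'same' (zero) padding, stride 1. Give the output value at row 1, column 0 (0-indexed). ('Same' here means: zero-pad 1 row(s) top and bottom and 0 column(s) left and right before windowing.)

-13

The receptive field on the zero-padded input at this output position is [0 / 15 / 17]. Elementwise product with the kernel and sum: 15·-2 + 17·1.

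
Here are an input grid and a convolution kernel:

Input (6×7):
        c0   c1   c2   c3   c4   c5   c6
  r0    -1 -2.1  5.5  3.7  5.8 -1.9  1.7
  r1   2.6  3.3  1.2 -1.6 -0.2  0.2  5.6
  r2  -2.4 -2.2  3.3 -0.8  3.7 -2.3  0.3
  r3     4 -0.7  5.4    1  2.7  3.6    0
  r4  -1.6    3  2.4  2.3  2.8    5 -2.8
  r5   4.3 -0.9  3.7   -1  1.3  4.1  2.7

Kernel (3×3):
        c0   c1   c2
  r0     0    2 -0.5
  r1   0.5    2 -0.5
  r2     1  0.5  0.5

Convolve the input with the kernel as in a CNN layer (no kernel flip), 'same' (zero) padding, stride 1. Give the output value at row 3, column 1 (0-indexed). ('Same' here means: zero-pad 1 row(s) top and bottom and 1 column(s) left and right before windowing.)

-7.05

The receptive field on the zero-padded input at this output position is [-2.4 -2.2 3.3 / 4 -0.7 5.4 / -1.6 3 2.4]. Elementwise product with the kernel and sum: -2.2·2 + 3.3·-0.5 + 4·0.5 + -0.7·2 + 5.4·-0.5 + -1.6·1 + 3·0.5 + 2.4·0.5.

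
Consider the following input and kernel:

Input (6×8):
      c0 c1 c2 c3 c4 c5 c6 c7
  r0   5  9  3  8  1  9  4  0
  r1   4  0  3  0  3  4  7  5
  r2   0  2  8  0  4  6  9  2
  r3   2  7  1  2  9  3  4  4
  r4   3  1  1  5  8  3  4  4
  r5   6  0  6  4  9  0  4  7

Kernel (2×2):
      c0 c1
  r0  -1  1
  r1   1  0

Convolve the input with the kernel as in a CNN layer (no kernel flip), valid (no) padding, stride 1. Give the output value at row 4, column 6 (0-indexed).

4

The receptive field on the input at this output position is [4 4 / 4 7]. Elementwise product with the kernel and sum: 4·-1 + 4·1 + 4·1.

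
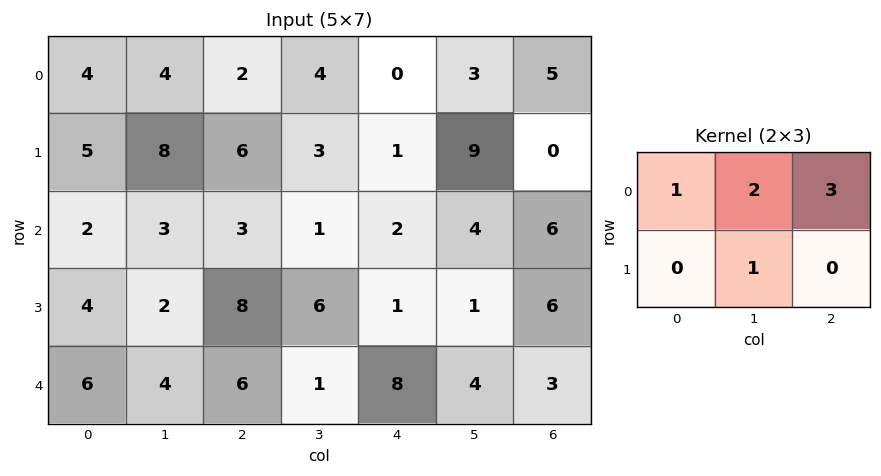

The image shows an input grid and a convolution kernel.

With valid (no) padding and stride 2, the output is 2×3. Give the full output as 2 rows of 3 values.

Output[0,0]: The receptive field on the input at this output position is [4 4 2 / 5 8 6]. Elementwise product with the kernel and sum: 4·1 + 4·2 + 2·3 + 8·1.
Output[0,1]: The receptive field on the input at this output position is [2 4 0 / 6 3 1]. Elementwise product with the kernel and sum: 2·1 + 4·2 + 0·3 + 3·1.

26 13 30
19 17 29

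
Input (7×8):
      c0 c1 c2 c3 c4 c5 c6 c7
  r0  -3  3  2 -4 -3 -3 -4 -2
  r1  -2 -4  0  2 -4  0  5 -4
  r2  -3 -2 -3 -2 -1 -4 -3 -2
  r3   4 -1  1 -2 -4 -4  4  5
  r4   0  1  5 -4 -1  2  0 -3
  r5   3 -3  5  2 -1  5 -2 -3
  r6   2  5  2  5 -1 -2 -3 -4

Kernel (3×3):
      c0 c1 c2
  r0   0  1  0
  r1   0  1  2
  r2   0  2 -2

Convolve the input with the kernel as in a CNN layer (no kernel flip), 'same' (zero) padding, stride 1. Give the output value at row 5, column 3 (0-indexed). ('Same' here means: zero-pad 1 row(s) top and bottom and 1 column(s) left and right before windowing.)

The receptive field on the zero-padded input at this output position is [5 -4 -1 / 5 2 -1 / 2 5 -1]. Elementwise product with the kernel and sum: -4·1 + 2·1 + -1·2 + 5·2 + -1·-2.

8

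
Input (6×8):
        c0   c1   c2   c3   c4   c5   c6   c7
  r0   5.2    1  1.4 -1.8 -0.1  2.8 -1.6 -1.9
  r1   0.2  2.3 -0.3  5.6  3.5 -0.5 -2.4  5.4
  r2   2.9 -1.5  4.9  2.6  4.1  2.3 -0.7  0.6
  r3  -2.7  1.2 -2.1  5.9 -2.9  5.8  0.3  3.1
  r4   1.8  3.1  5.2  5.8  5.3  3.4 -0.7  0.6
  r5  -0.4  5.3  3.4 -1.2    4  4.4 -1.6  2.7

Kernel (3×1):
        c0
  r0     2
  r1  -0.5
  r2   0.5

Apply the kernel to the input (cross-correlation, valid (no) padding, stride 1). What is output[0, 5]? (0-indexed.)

The receptive field on the input at this output position is [2.8 / -0.5 / 2.3]. Elementwise product with the kernel and sum: 2.8·2 + -0.5·-0.5 + 2.3·0.5.

7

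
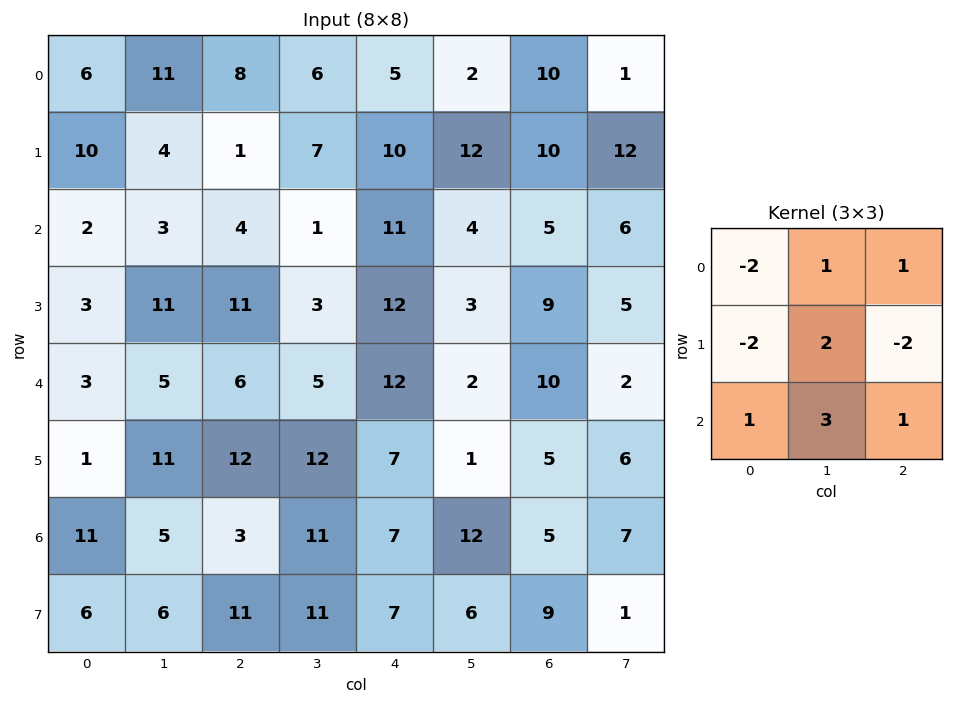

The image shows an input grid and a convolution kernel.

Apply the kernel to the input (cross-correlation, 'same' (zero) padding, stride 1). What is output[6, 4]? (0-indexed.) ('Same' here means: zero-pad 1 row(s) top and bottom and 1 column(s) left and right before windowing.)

The receptive field on the zero-padded input at this output position is [12 7 1 / 11 7 12 / 11 7 6]. Elementwise product with the kernel and sum: 12·-2 + 7·1 + 1·1 + 11·-2 + 7·2 + 12·-2 + 11·1 + 7·3 + 6·1.

-10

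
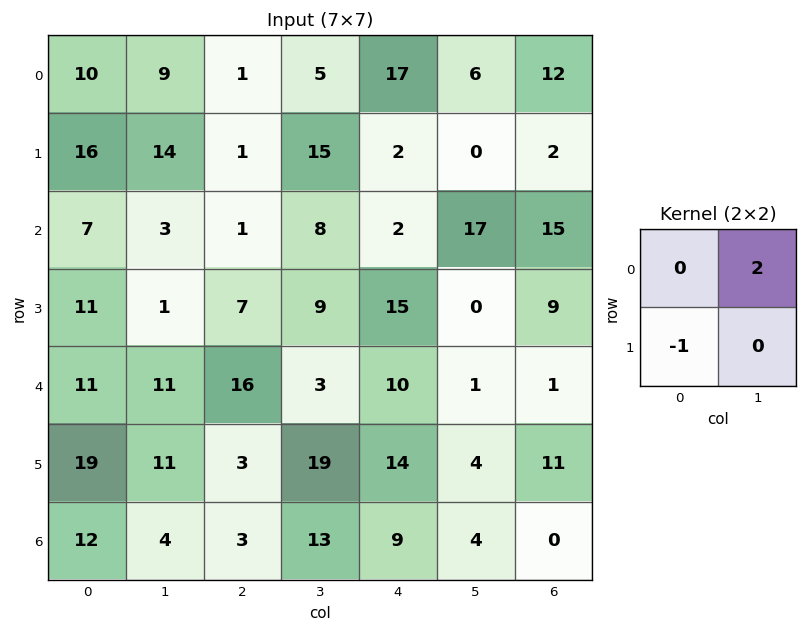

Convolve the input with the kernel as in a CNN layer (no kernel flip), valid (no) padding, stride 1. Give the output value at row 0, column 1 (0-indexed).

The receptive field on the input at this output position is [9 1 / 14 1]. Elementwise product with the kernel and sum: 1·2 + 14·-1.

-12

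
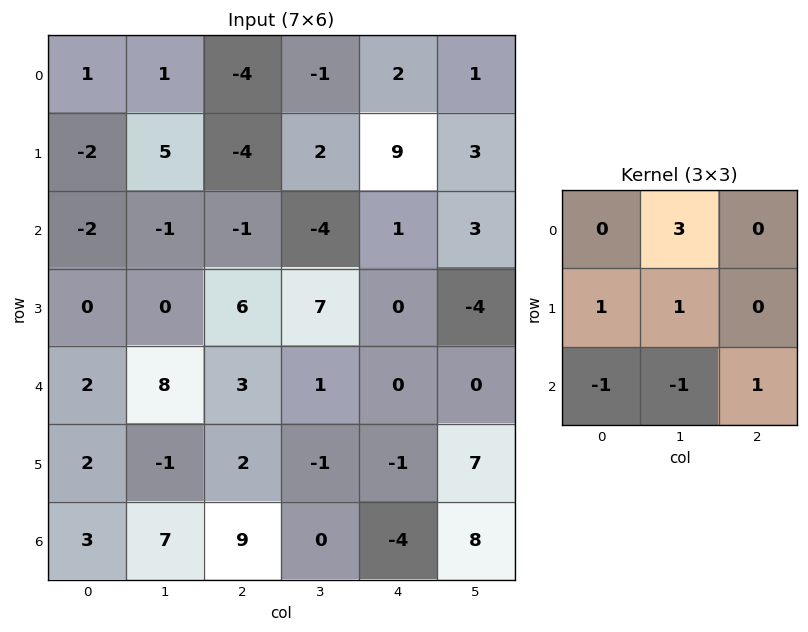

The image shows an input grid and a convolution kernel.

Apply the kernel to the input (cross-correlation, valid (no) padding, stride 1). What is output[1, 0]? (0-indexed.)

The receptive field on the input at this output position is [-2 5 -4 / -2 -1 -1 / 0 0 6]. Elementwise product with the kernel and sum: 5·3 + -2·1 + -1·1 + 0·-1 + 0·-1 + 6·1.

18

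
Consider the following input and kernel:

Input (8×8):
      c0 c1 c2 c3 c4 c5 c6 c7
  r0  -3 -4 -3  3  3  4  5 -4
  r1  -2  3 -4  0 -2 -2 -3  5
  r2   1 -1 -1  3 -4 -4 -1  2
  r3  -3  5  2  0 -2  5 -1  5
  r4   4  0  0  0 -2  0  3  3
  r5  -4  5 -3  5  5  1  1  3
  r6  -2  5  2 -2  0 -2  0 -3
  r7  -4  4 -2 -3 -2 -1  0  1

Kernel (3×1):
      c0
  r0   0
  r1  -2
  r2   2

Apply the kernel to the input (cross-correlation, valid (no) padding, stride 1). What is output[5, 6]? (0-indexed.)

0

The receptive field on the input at this output position is [1 / 0 / 0]. Elementwise product with the kernel and sum: 0·-2 + 0·2.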